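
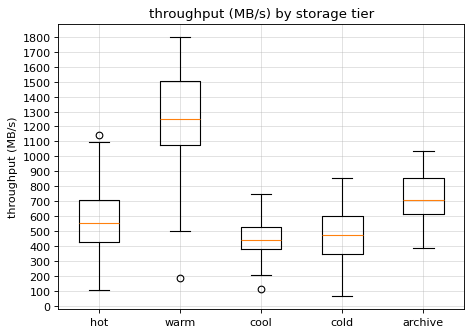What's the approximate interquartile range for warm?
Q3 ≈ 1500, Q1 ≈ 1100; IQR ≈ 400.

≈ 400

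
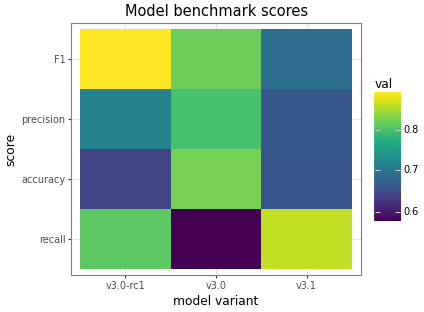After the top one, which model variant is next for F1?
v3.0

Top 3 for F1: v3.0-rc1 ≈ 0.90, v3.0 ≈ 0.80, v3.1 ≈ 0.70.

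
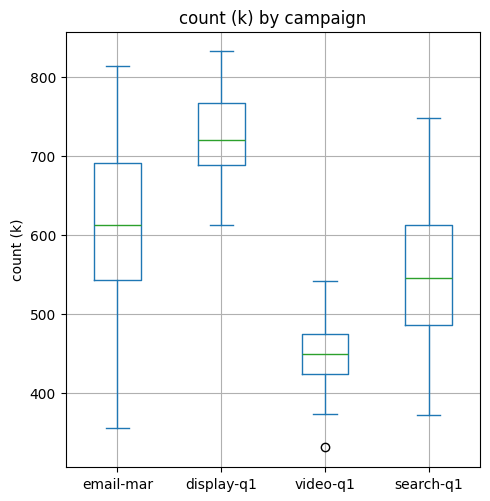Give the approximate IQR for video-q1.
Q3 ≈ 475, Q1 ≈ 425; IQR ≈ 50.

≈ 50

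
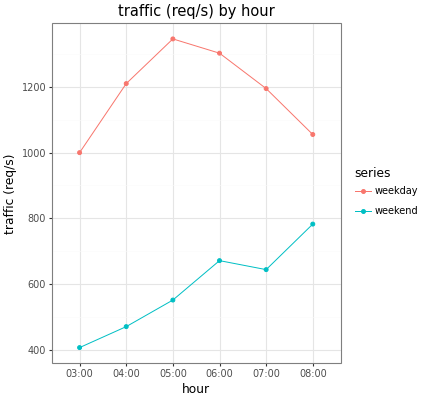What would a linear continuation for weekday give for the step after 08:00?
Last three: 1300, 1200, 1100 → slope ≈ -100/step → next ≈ 1000.

≈ 1000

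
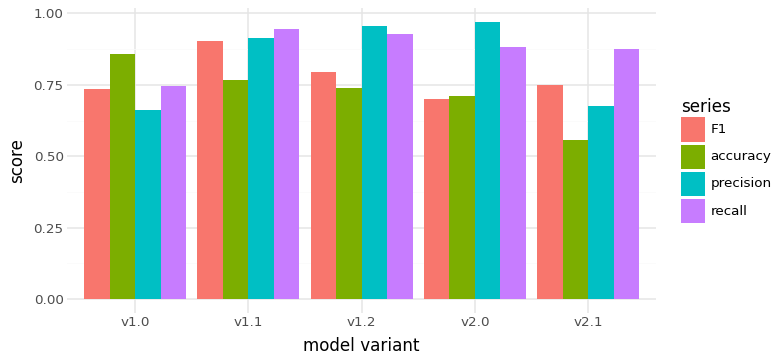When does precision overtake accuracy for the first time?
v1.1

v1.0: precision ≈ 0.7 vs accuracy ≈ 0.9 (not yet); v1.1: precision ≈ 0.9 vs accuracy ≈ 0.8 (first crossover).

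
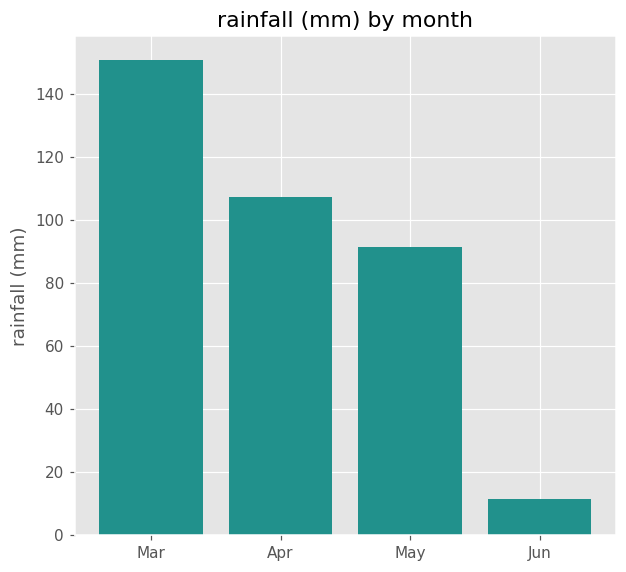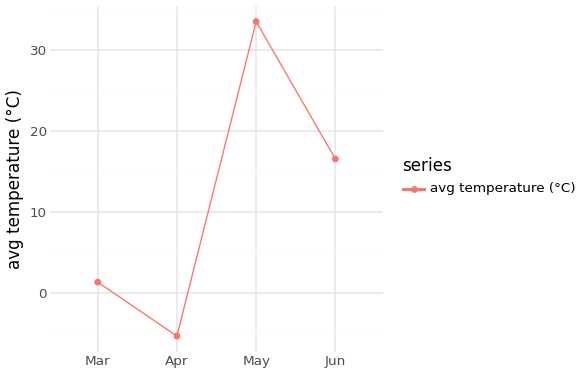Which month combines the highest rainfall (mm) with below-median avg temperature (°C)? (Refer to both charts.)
Mar

Chart 2 median avg temperature (°C) ≈ 10; below-median months: Mar, Apr. Among those, Mar has the highest rainfall (mm) (≈ 160).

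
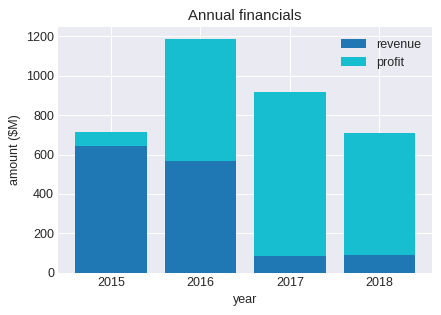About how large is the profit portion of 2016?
≈ 600

profit top ≈ 1200, bottom ≈ 600; segment ≈ 600.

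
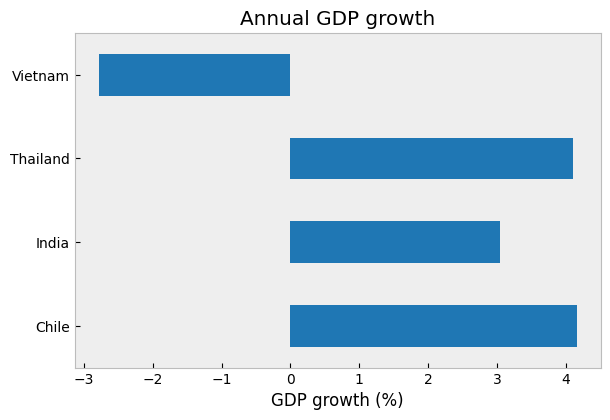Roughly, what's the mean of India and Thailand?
≈ 4

(3 + 4) / 2 ≈ 4.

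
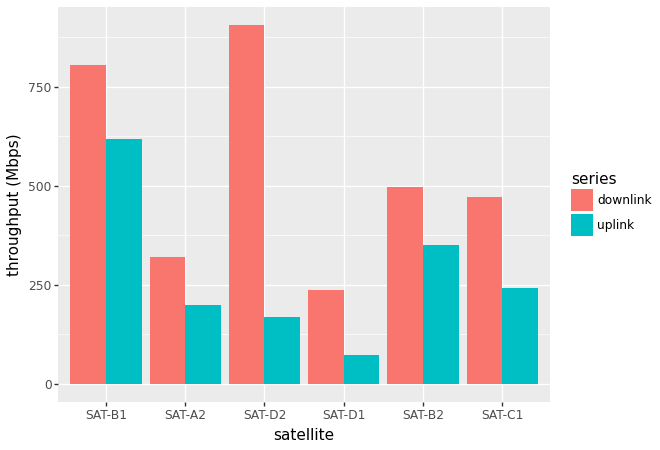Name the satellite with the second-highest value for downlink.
Top 3 for downlink: SAT-D2 ≈ 900, SAT-B1 ≈ 800, SAT-B2 ≈ 500.

SAT-B1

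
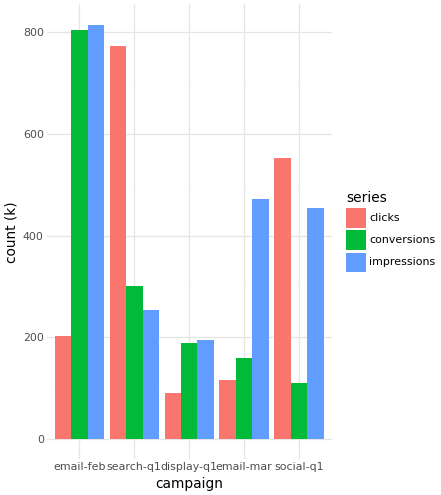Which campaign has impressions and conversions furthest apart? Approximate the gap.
social-q1: impressions ≈ 500, conversions ≈ 100 → gap ≈ 400. Next-largest (email-mar) is only ≈ 300.

social-q1, ≈ 400 k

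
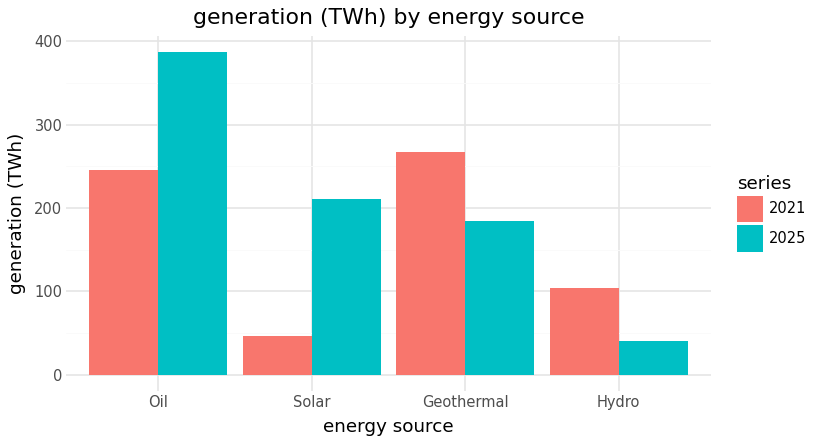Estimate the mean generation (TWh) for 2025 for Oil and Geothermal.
≈ 300

(400 + 200) / 2 ≈ 300.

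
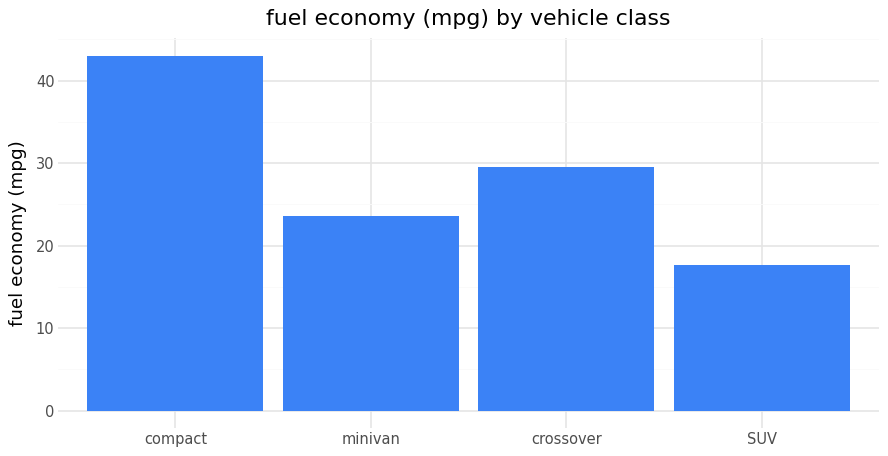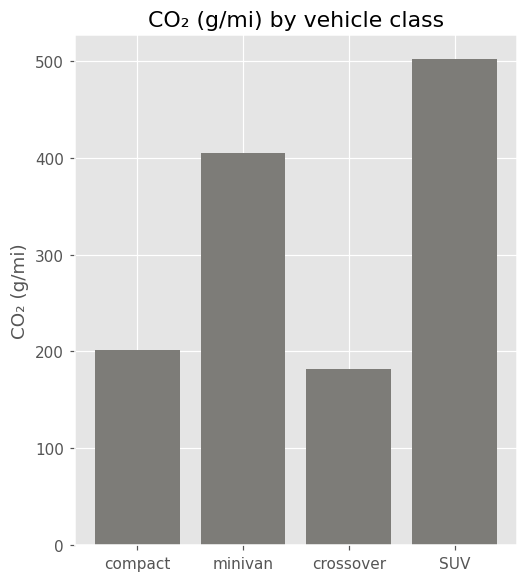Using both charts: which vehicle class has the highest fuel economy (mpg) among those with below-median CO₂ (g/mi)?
compact

Chart 2 median CO₂ (g/mi) ≈ 300; below-median vehicle classes: compact, crossover. Among those, compact has the highest fuel economy (mpg) (≈ 45).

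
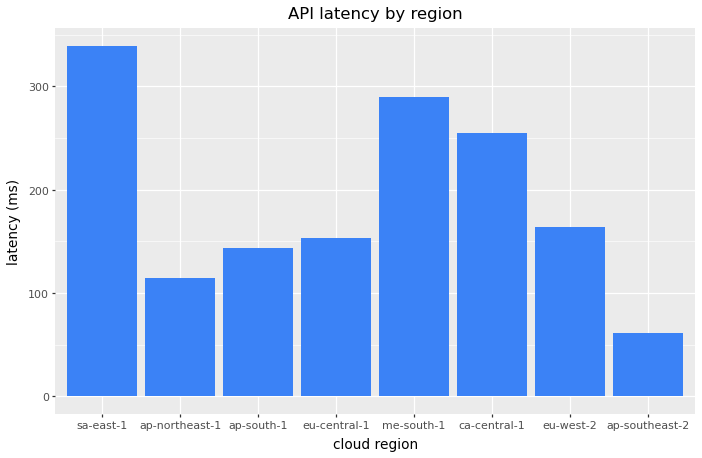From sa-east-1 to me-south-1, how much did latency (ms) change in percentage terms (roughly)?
≈ -14.3%

sa-east-1 ≈ 350, me-south-1 ≈ 300; (300 − 350) / 350 ≈ -14.3%.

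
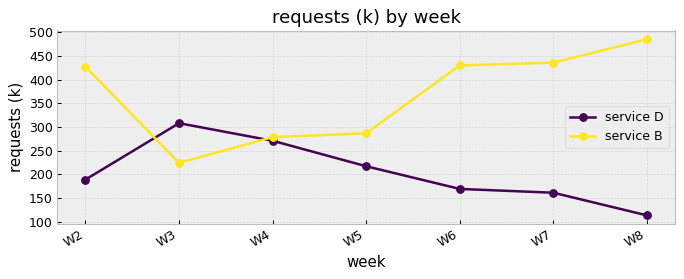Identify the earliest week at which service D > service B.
W2: service D ≈ 200 vs service B ≈ 450 (not yet); W3: service D ≈ 300 vs service B ≈ 200 (first crossover).

W3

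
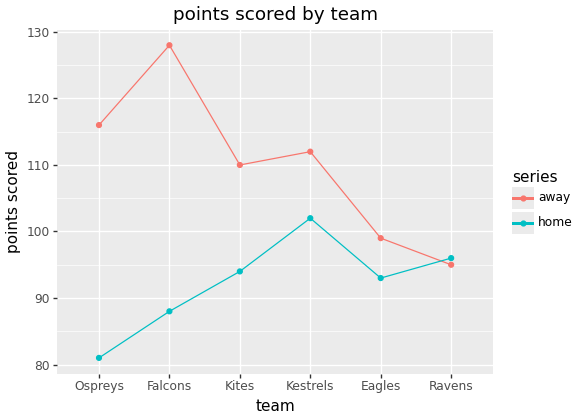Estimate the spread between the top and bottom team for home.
Max Kestrels ≈ 100, min Ospreys ≈ 80; range ≈ 20.

≈ 20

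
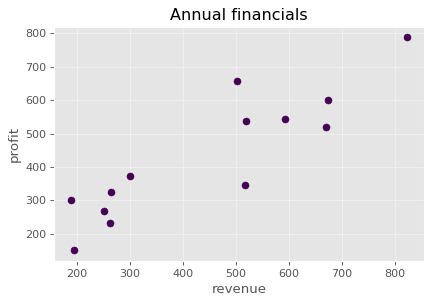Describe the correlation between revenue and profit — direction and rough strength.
positive, strong

Points are positively correlated; strong (|r| ≈ 0.9).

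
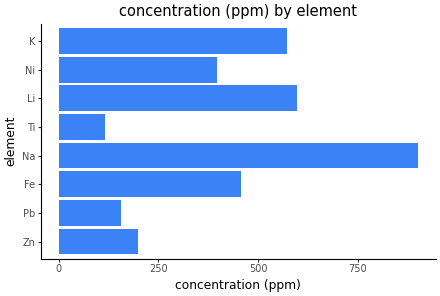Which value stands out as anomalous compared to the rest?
Na ≈ 900; the rest sit between ≈ 100 and ≈ 600.

Na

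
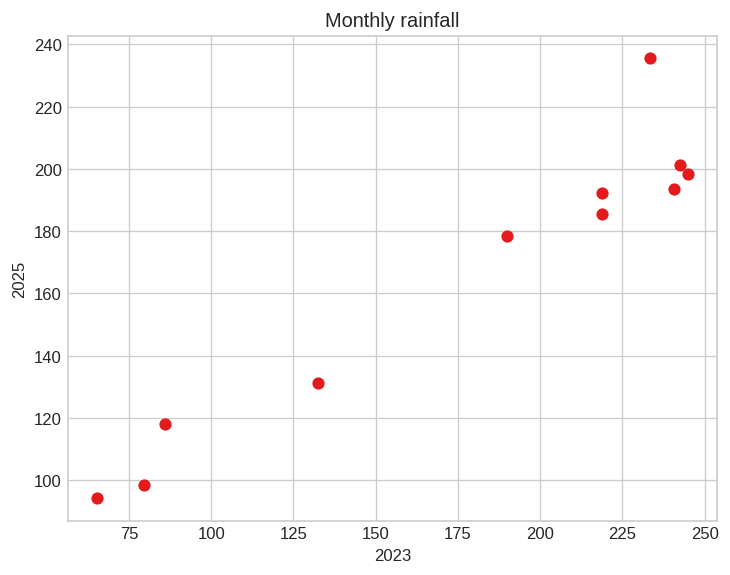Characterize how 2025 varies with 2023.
Points are positively correlated; strong (|r| ≈ 1.0).

positive, strong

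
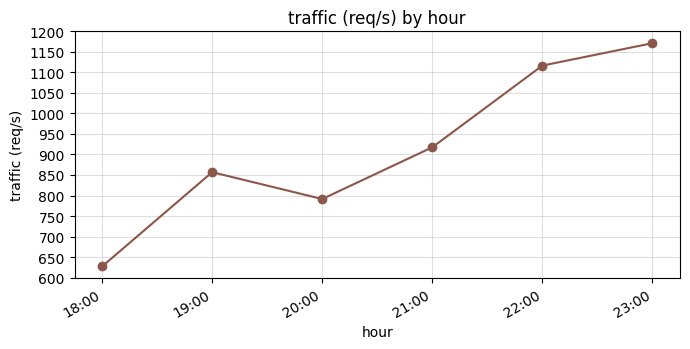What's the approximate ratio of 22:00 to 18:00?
≈ 1.69×

22:00 ≈ 1100, 18:00 ≈ 650; 1100/650 ≈ 1.69.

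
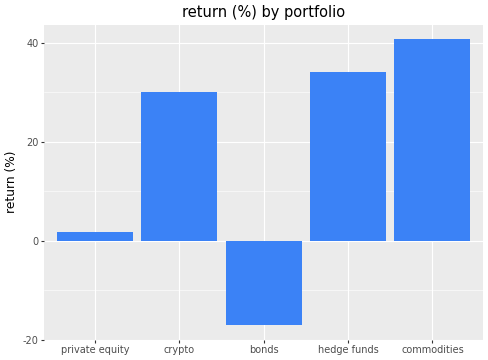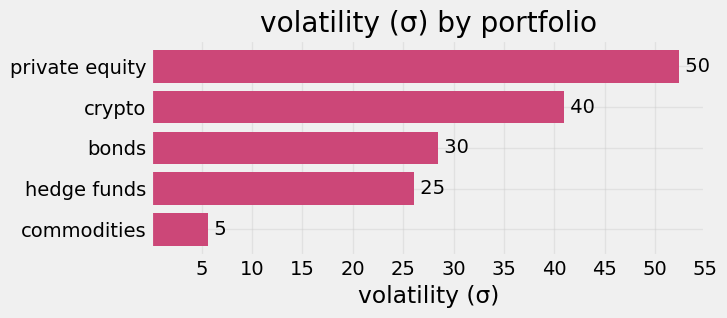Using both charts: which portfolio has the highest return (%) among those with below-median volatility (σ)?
Chart 2 median volatility (σ) ≈ 30; below-median portfolios: hedge funds, commodities. Among those, commodities has the highest return (%) (≈ 40).

commodities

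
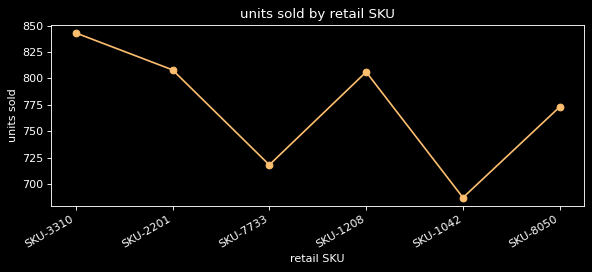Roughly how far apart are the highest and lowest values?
≈ 160

Max SKU-3310 ≈ 840, min SKU-1042 ≈ 680; range ≈ 160.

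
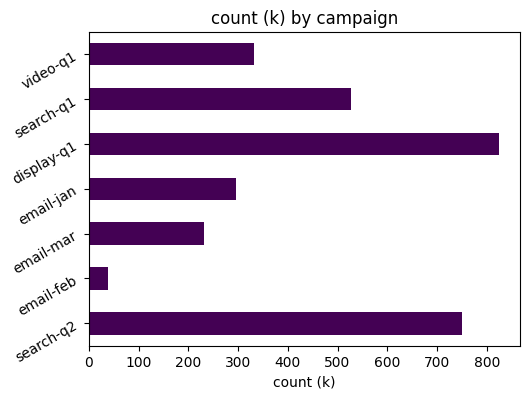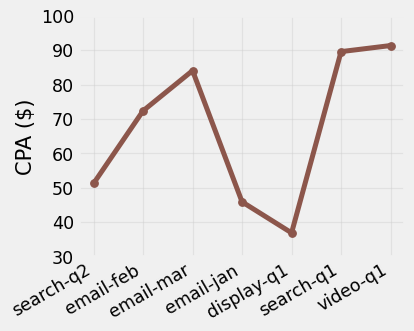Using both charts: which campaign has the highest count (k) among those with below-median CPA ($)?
display-q1

Chart 2 median CPA ($) ≈ 70; below-median campaigns: search-q2, email-jan, display-q1. Among those, display-q1 has the highest count (k) (≈ 800).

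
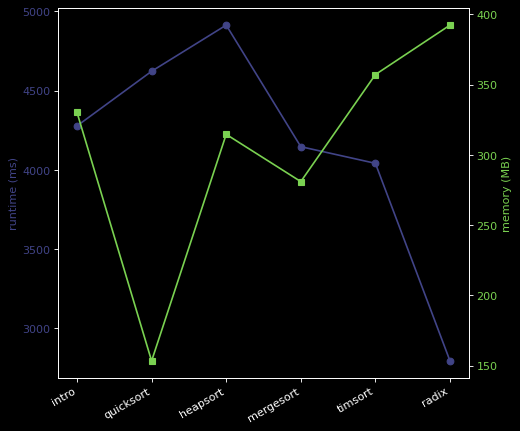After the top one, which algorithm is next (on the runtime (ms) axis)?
quicksort

Top 3 (on the runtime (ms) axis): heapsort ≈ 5000, quicksort ≈ 4600, intro ≈ 4200.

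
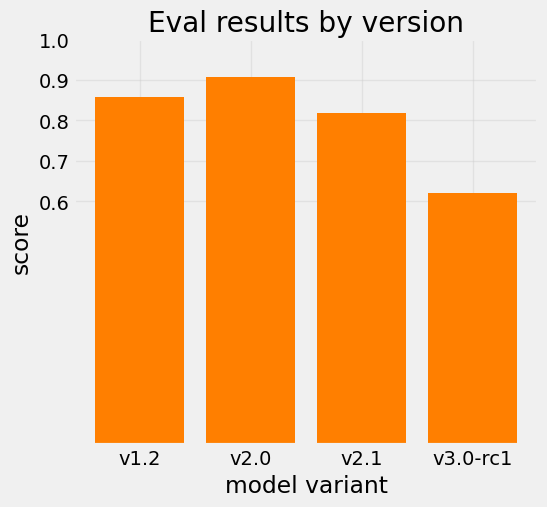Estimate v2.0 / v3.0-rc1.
≈ 1.5×

v2.0 ≈ 0.9, v3.0-rc1 ≈ 0.6; 0.9/0.6 ≈ 1.5.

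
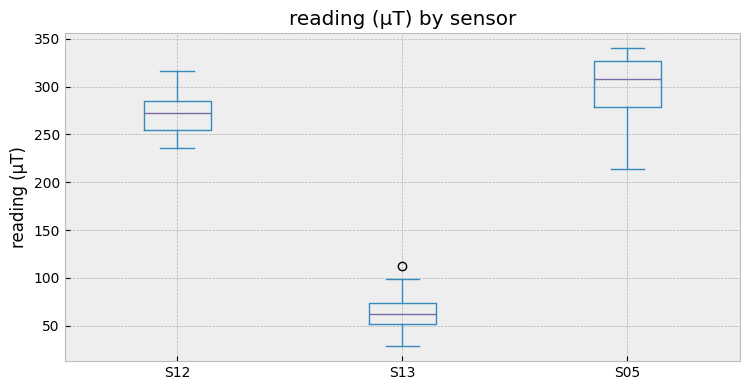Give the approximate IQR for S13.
≈ 20

Q3 ≈ 80, Q1 ≈ 60; IQR ≈ 20.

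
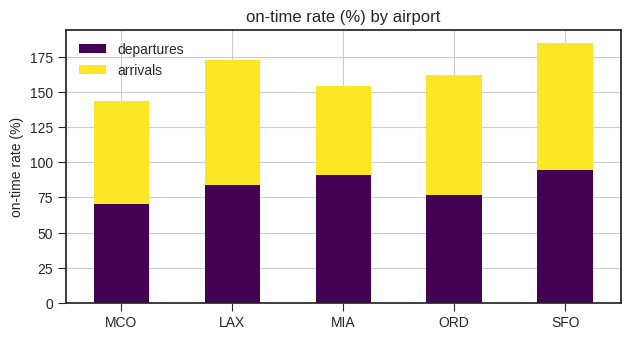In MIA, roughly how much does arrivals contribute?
arrivals top ≈ 160, bottom ≈ 100; segment ≈ 60.

≈ 60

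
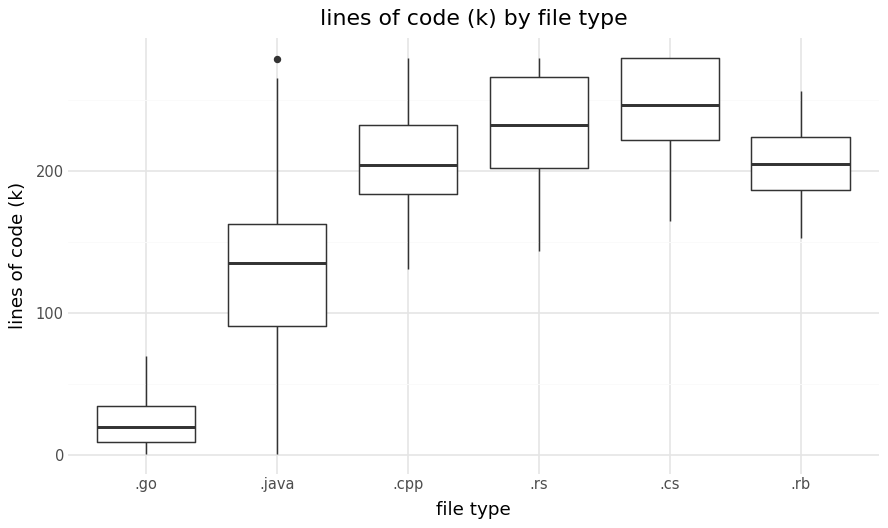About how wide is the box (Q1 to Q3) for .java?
Q3 ≈ 160, Q1 ≈ 100; IQR ≈ 60.

≈ 60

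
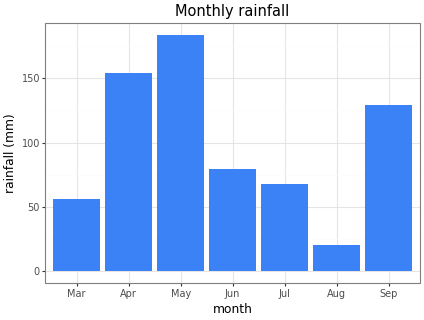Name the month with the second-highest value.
Apr

Top 3: May ≈ 180, Apr ≈ 160, Sep ≈ 120.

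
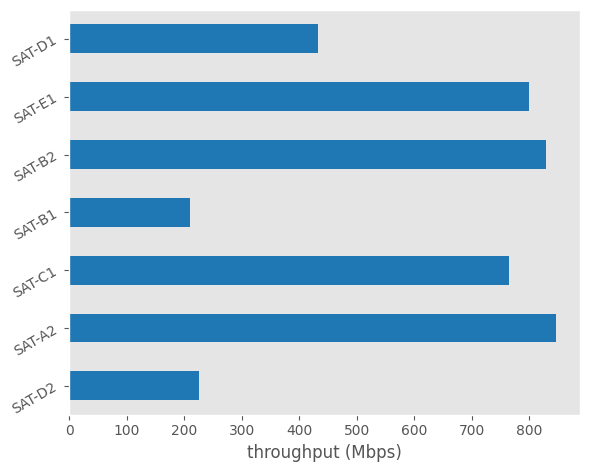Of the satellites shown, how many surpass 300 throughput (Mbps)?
Above 300: SAT-A2, SAT-C1, SAT-B2, SAT-E1, SAT-D1.

5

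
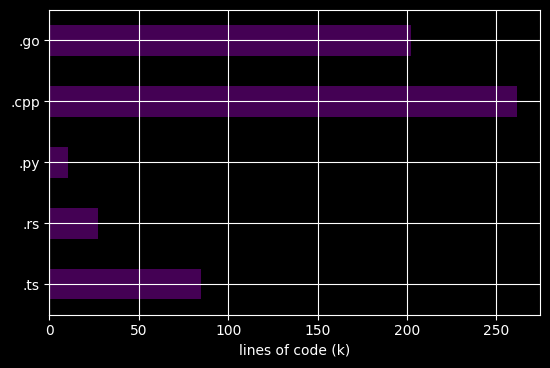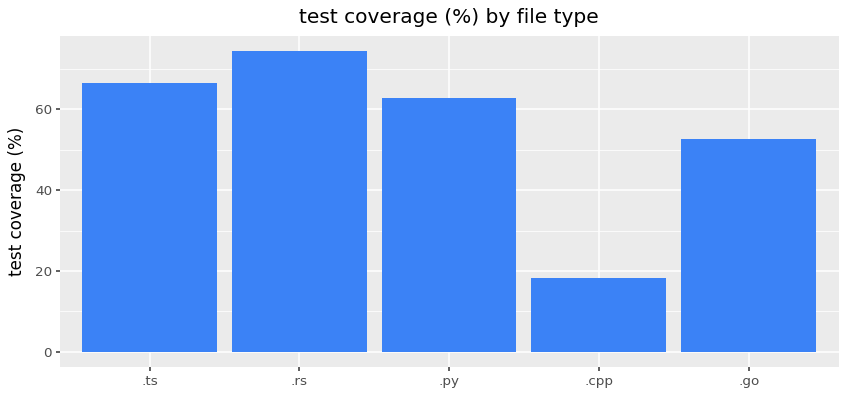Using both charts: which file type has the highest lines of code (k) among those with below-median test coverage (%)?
.cpp

Chart 2 median test coverage (%) ≈ 60; below-median file types: .cpp, .go. Among those, .cpp has the highest lines of code (k) (≈ 250).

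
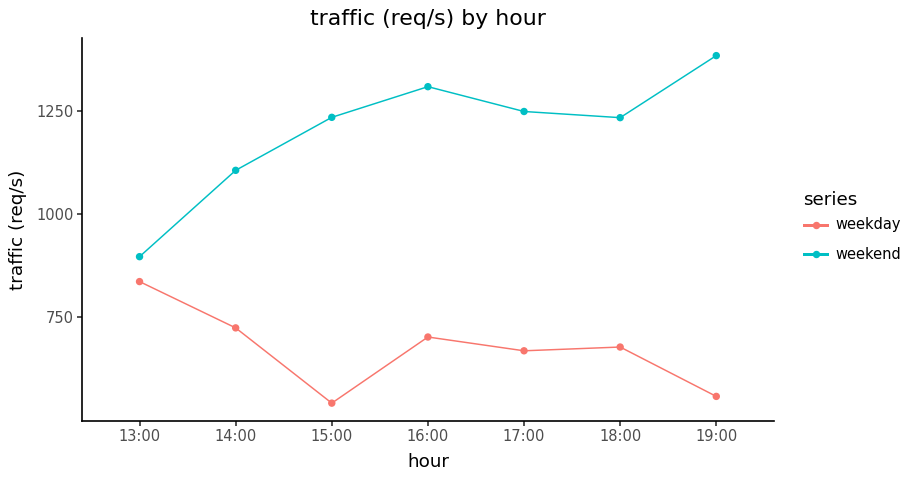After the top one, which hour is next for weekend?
Top 3 for weekend: 19:00 ≈ 1400, 16:00 ≈ 1300, 17:00 ≈ 1200.

16:00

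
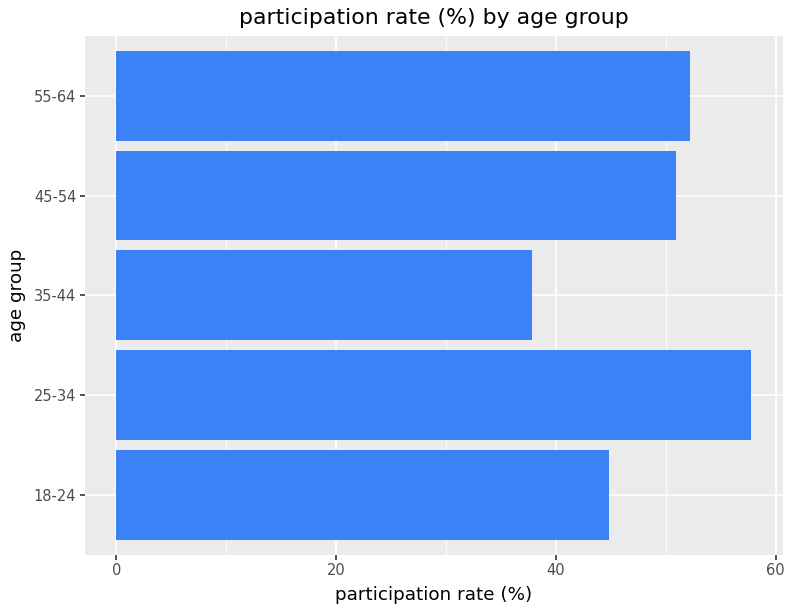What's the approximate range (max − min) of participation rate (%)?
Max 25-34 ≈ 60, min 35-44 ≈ 40; range ≈ 20.

≈ 20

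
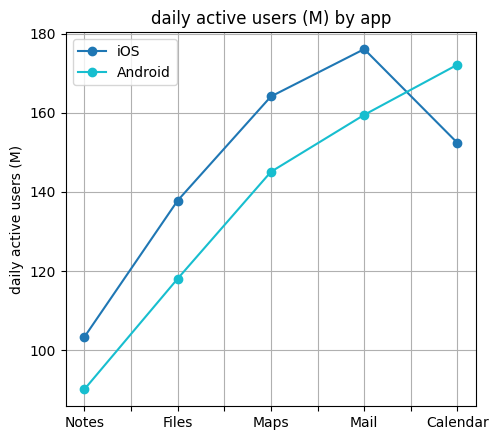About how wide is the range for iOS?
≈ 80

Max Mail ≈ 180, min Notes ≈ 100; range ≈ 80.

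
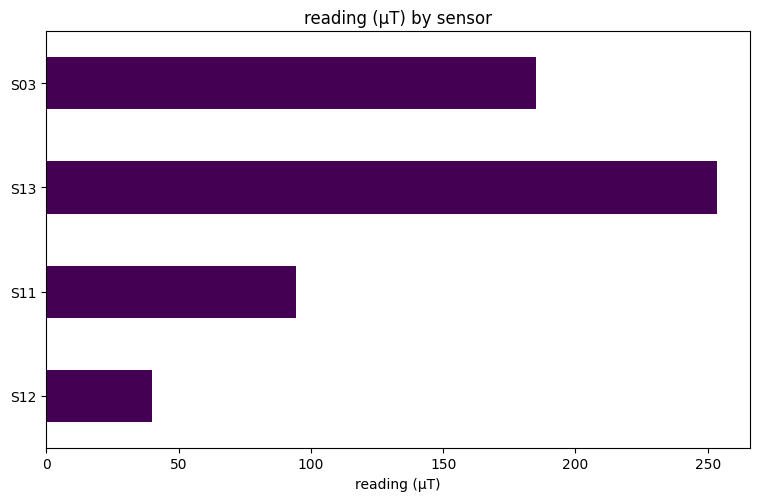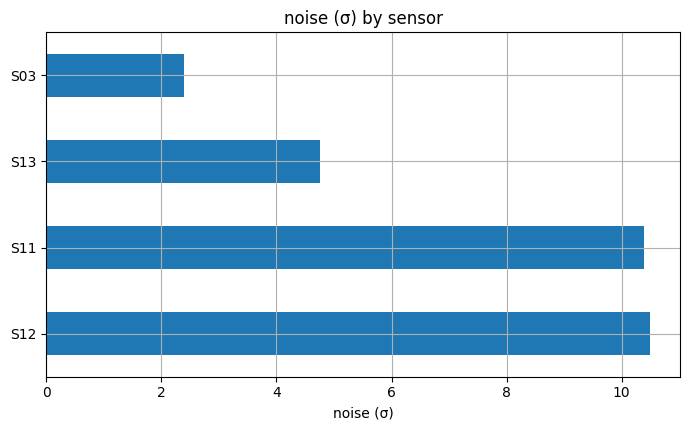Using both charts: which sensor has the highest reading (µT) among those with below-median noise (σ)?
S13

Chart 2 median noise (σ) ≈ 8; below-median sensors: S13, S03. Among those, S13 has the highest reading (µT) (≈ 250).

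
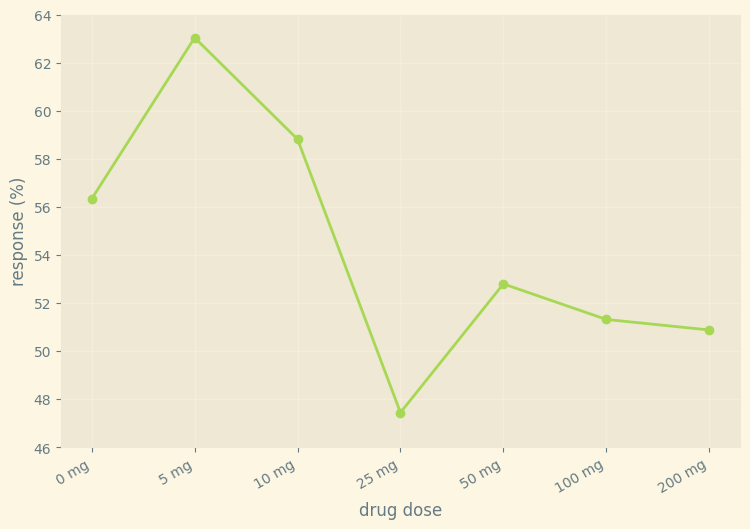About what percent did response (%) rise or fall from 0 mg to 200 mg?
≈ -10.7%

0 mg ≈ 56, 200 mg ≈ 50; (50 − 56) / 56 ≈ -10.7%.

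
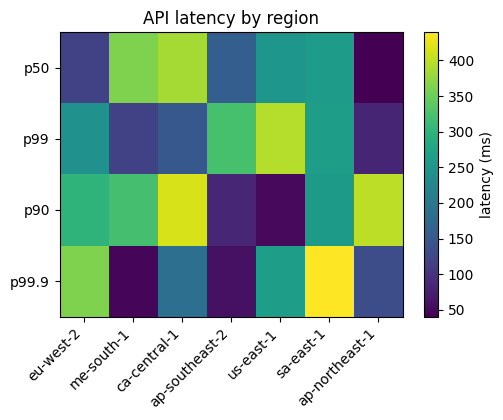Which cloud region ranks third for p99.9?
us-east-1

Top 4 for p99.9: sa-east-1 ≈ 450, eu-west-2 ≈ 350, us-east-1 ≈ 250, ca-central-1 ≈ 200.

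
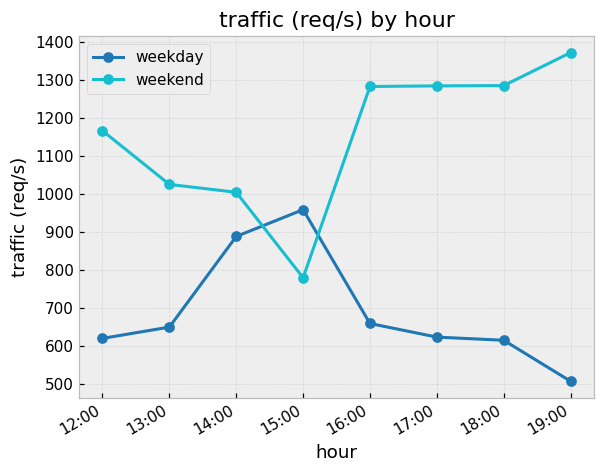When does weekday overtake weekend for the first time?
14:00: weekday ≈ 900 vs weekend ≈ 1000 (not yet); 15:00: weekday ≈ 1000 vs weekend ≈ 800 (first crossover).

15:00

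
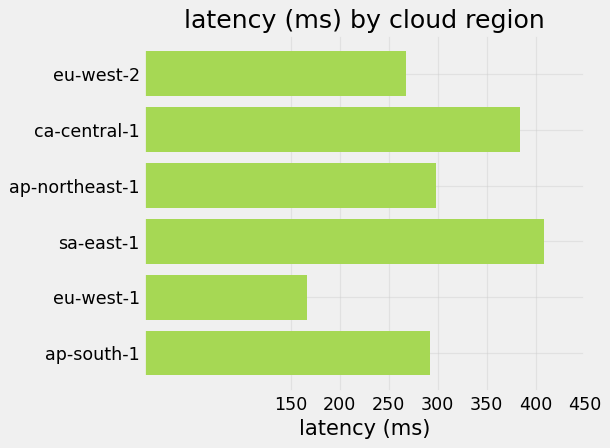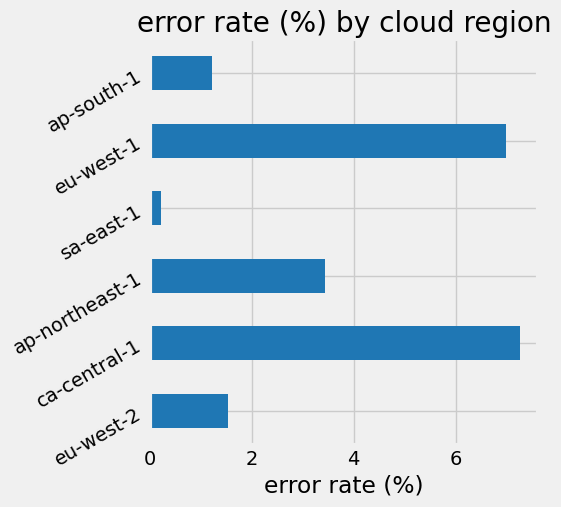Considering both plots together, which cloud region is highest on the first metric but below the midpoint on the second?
Chart 2 median error rate (%) ≈ 2; below-median cloud regions: eu-west-2, sa-east-1, ap-south-1. Among those, sa-east-1 has the highest latency (ms) (≈ 400).

sa-east-1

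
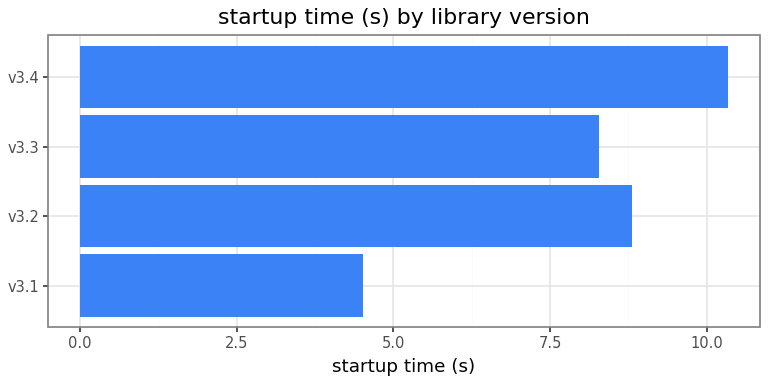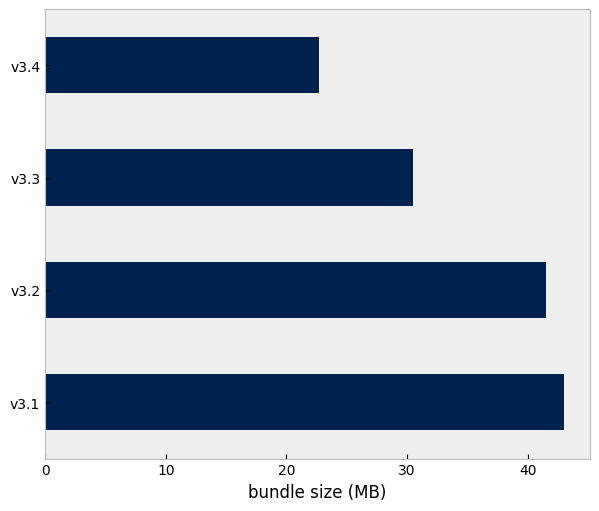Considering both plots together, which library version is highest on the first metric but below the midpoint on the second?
Chart 2 median bundle size (MB) ≈ 35; below-median library versions: v3.3, v3.4. Among those, v3.4 has the highest startup time (s) (≈ 10).

v3.4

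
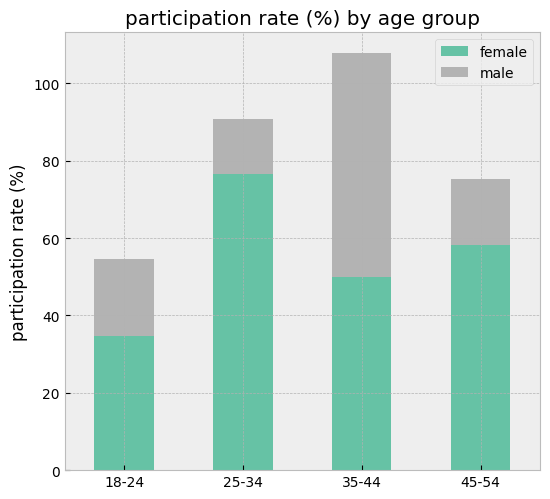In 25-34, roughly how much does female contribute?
≈ 80

female top ≈ 80, bottom ≈ 0; segment ≈ 80.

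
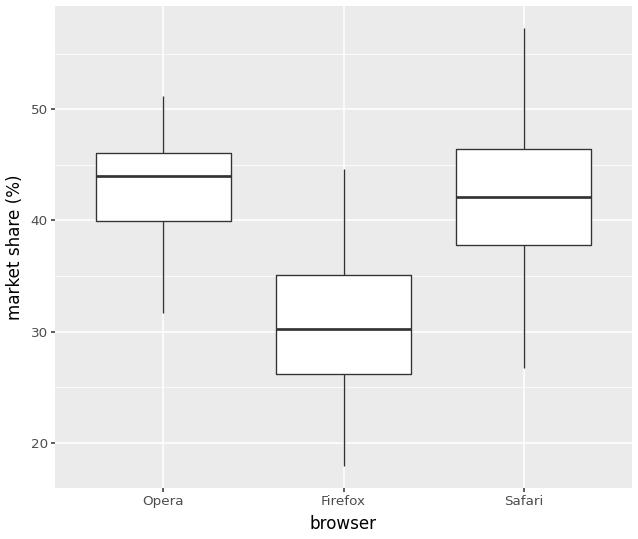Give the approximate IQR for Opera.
Q3 ≈ 46, Q1 ≈ 40; IQR ≈ 6.

≈ 6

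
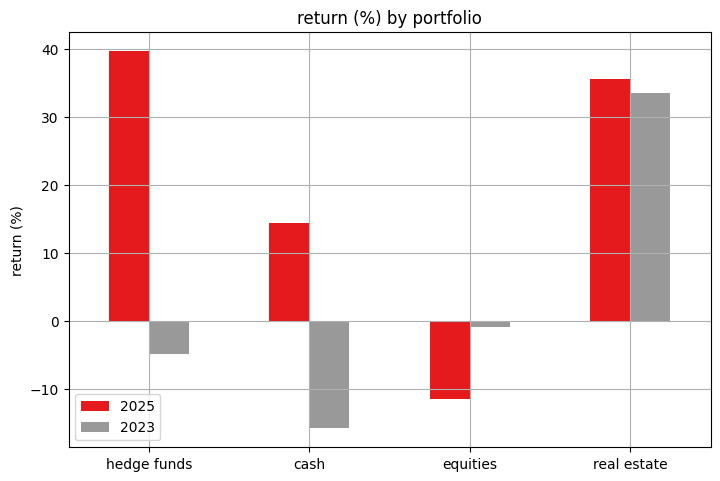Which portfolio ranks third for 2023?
hedge funds

Top 4 for 2023: real estate ≈ 35, equities ≈ 0, hedge funds ≈ -5, cash ≈ -15.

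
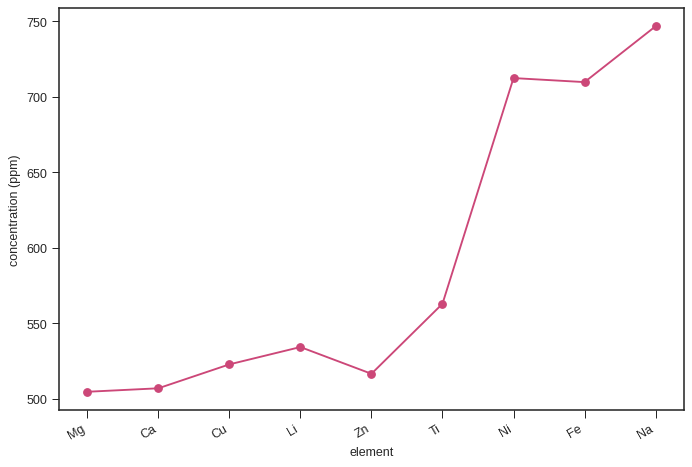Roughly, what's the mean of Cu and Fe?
≈ 612

(525 + 700) / 2 ≈ 612.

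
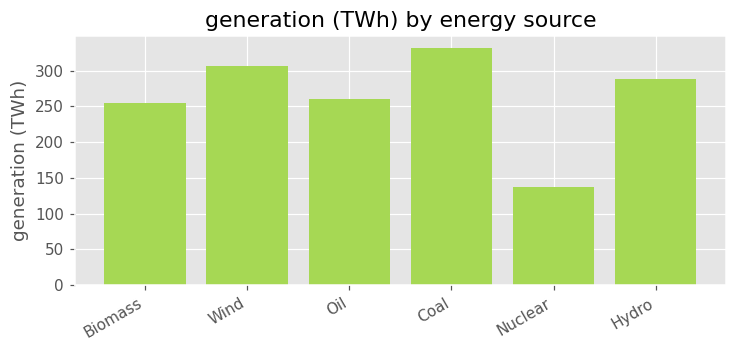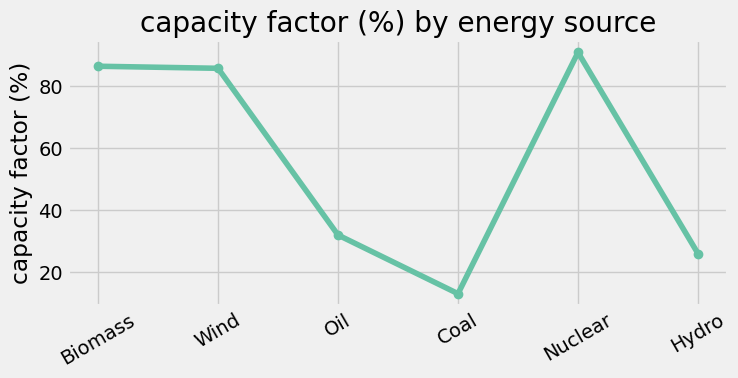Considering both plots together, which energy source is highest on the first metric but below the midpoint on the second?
Coal

Chart 2 median capacity factor (%) ≈ 60; below-median energy sources: Oil, Coal, Hydro. Among those, Coal has the highest generation (TWh) (≈ 350).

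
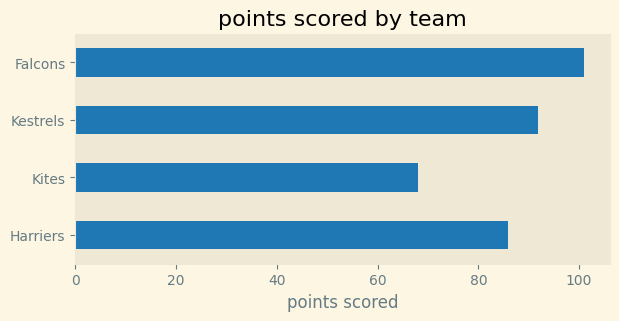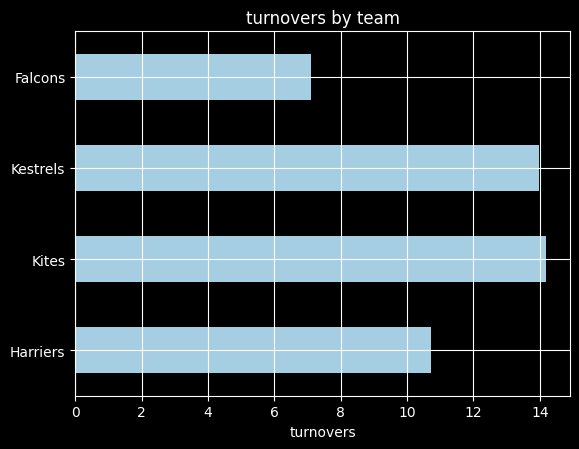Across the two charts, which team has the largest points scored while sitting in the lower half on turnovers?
Chart 2 median turnovers ≈ 12; below-median teams: Harriers, Falcons. Among those, Falcons has the highest points scored (≈ 100).

Falcons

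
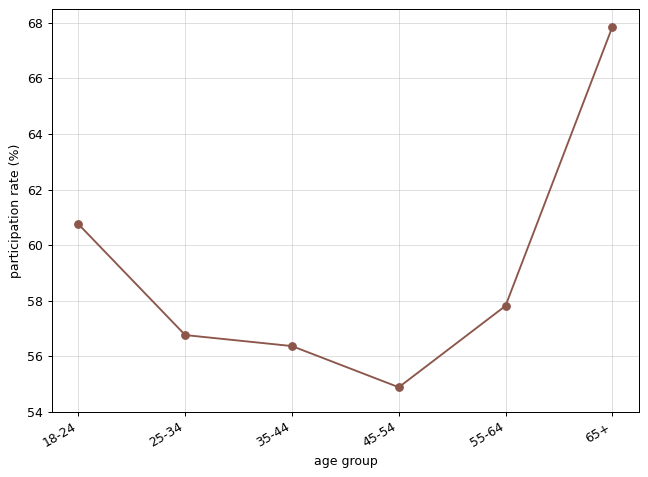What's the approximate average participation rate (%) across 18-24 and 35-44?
(60 + 56) / 2 ≈ 58.

≈ 58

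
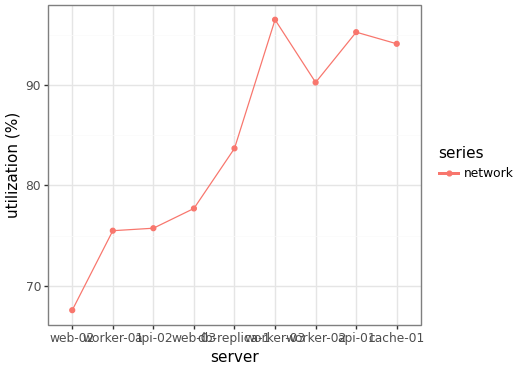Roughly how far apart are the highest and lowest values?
≈ 25

Max worker-03 ≈ 95, min web-02 ≈ 70; range ≈ 25.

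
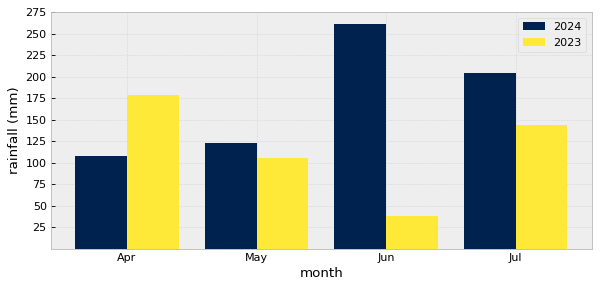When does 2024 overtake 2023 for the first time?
May

Apr: 2024 ≈ 100 vs 2023 ≈ 175 (not yet); May: 2024 ≈ 125 vs 2023 ≈ 100 (first crossover).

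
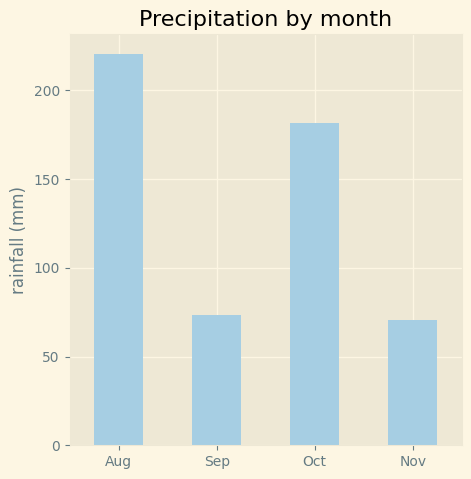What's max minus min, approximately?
Max Aug ≈ 220, min Nov ≈ 80; range ≈ 140.

≈ 140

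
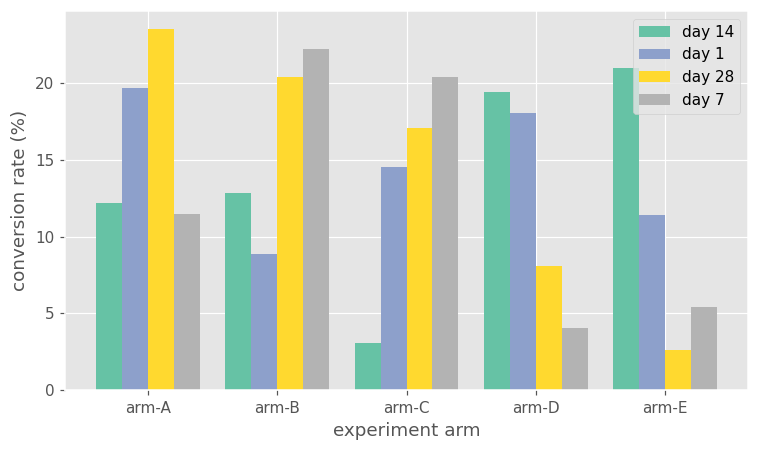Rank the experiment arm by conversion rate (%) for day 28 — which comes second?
arm-B

Top 3 for day 28: arm-A ≈ 24, arm-B ≈ 20, arm-C ≈ 18.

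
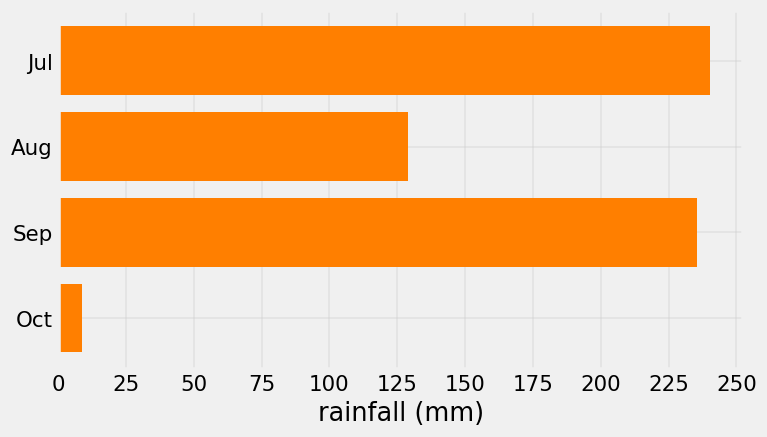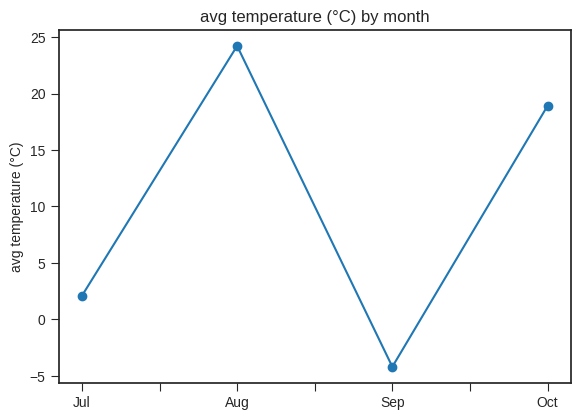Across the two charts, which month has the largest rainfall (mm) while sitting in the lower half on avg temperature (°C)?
Jul

Chart 2 median avg temperature (°C) ≈ 10; below-median months: Jul, Sep. Among those, Jul has the highest rainfall (mm) (≈ 250).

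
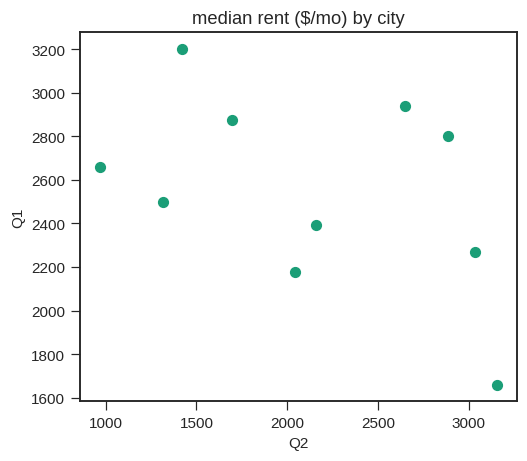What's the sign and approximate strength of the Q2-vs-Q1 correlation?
negative, moderate

Points are negatively correlated; moderate (|r| ≈ 0.5).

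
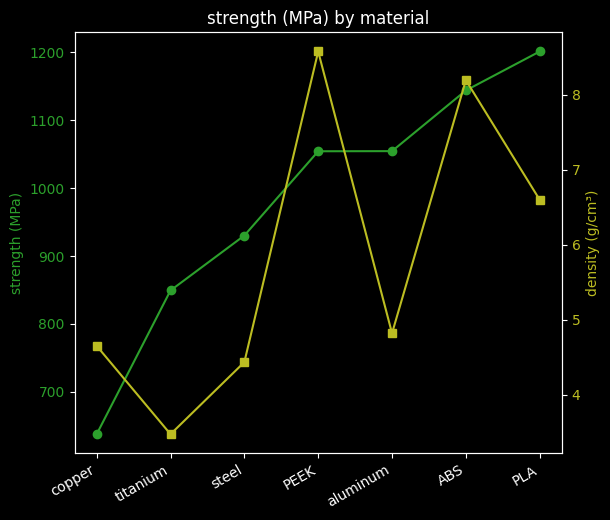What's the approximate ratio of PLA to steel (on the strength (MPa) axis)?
≈ 1.26×

PLA ≈ 1200, steel ≈ 950; 1200/950 ≈ 1.26.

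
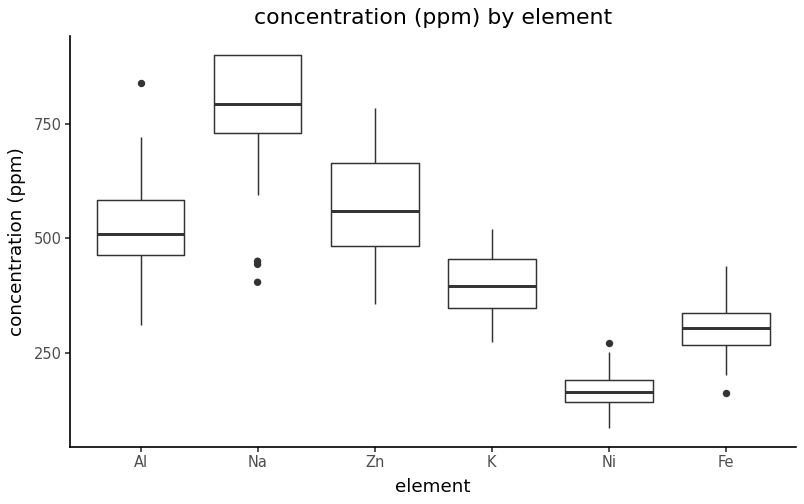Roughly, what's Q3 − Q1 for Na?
≈ 200

Q3 ≈ 900, Q1 ≈ 700; IQR ≈ 200.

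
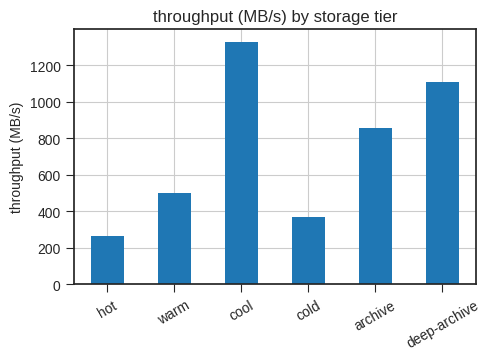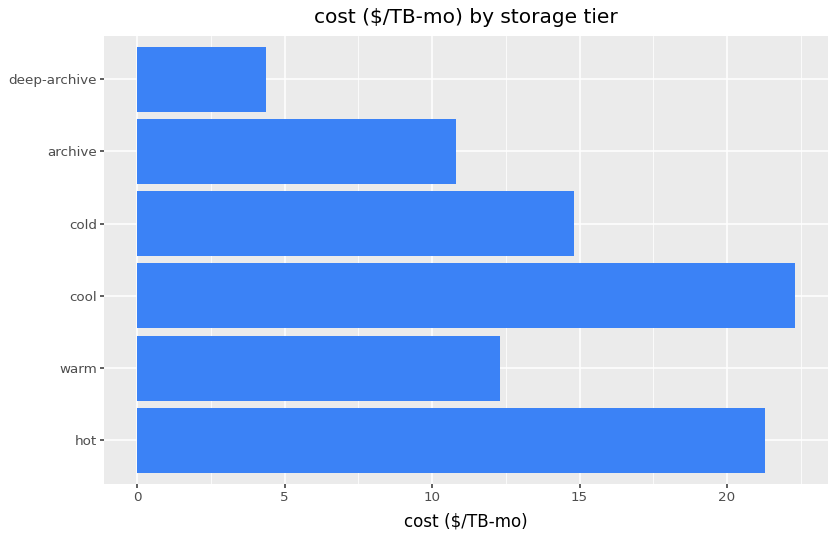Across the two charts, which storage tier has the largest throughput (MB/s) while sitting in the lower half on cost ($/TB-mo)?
Chart 2 median cost ($/TB-mo) ≈ 15; below-median storage tiers: warm, archive, deep-archive. Among those, deep-archive has the highest throughput (MB/s) (≈ 1200).

deep-archive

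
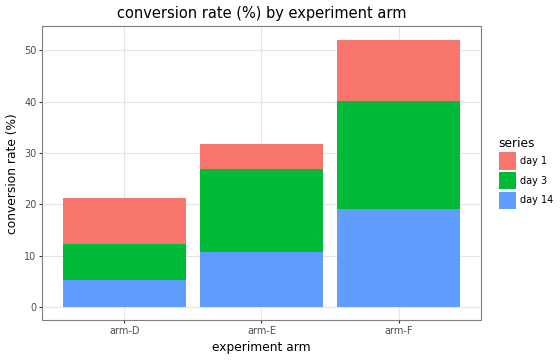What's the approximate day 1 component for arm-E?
day 1 top ≈ 30, bottom ≈ 25; segment ≈ 5.

≈ 5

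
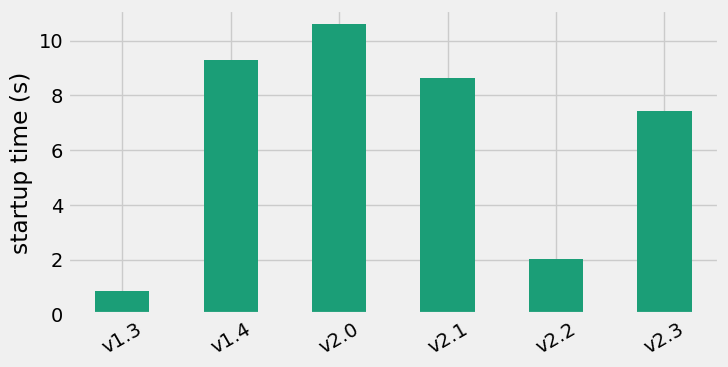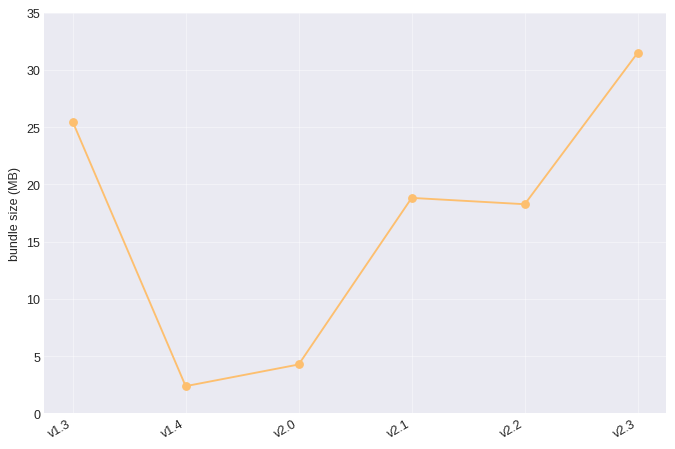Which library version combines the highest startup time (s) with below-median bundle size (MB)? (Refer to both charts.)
v2.0

Chart 2 median bundle size (MB) ≈ 20; below-median library versions: v1.4, v2.0, v2.2. Among those, v2.0 has the highest startup time (s) (≈ 11).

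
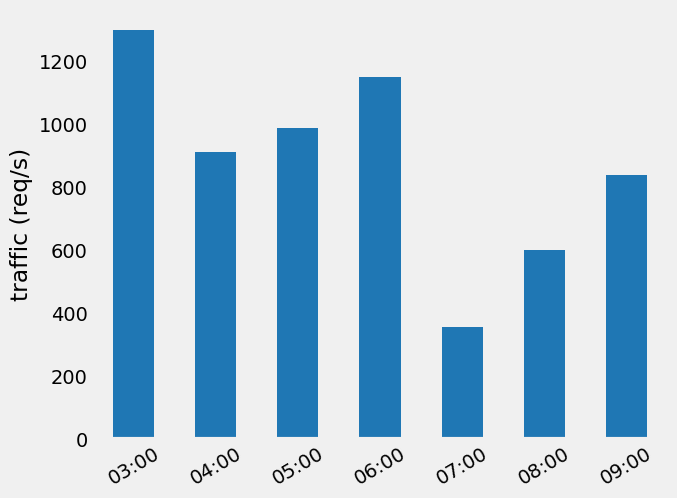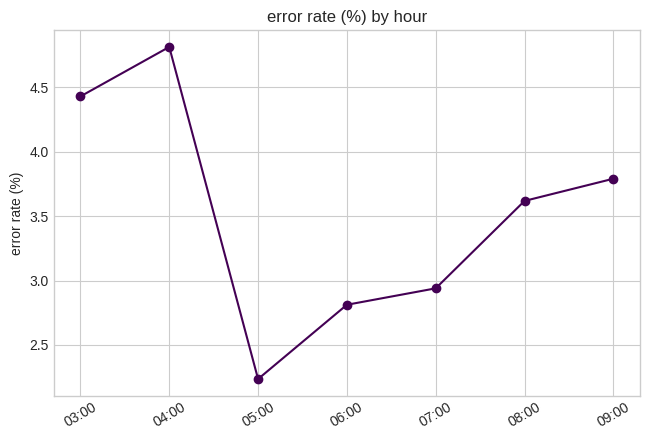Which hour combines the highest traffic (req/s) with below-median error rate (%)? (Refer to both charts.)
06:00

Chart 2 median error rate (%) ≈ 3.5; below-median hours: 05:00, 06:00, 07:00. Among those, 06:00 has the highest traffic (req/s) (≈ 1200).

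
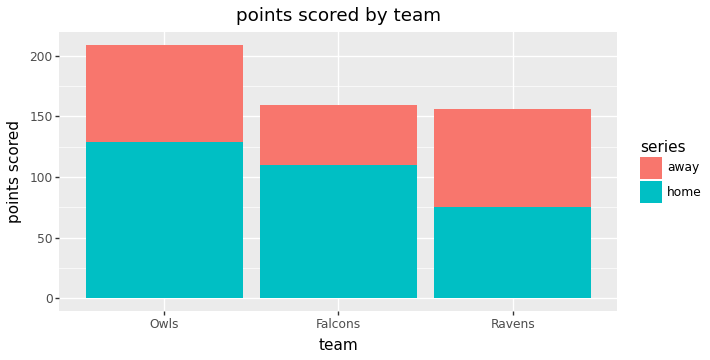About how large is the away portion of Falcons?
≈ 40

away top ≈ 160, bottom ≈ 120; segment ≈ 40.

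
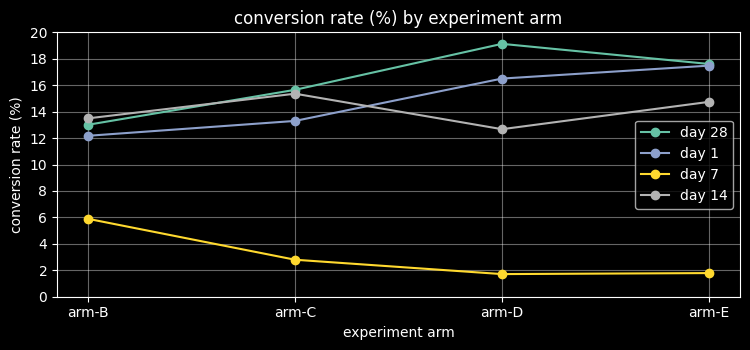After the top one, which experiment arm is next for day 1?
arm-D

Top 3 for day 1: arm-E ≈ 18, arm-D ≈ 16, arm-C ≈ 14.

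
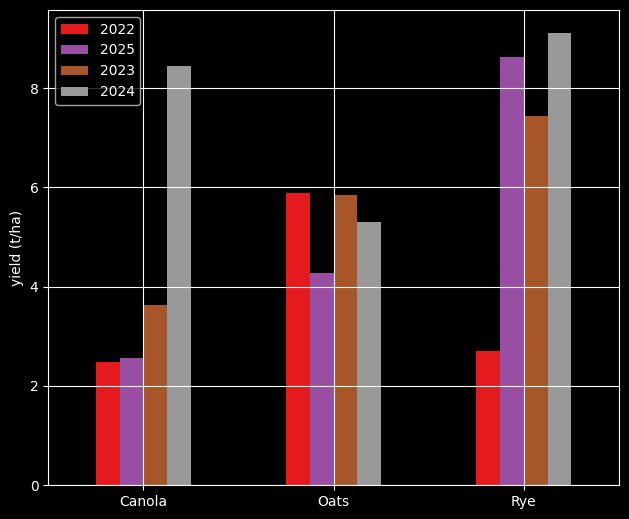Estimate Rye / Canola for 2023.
Rye ≈ 7, Canola ≈ 4; 7/4 ≈ 1.75.

≈ 1.75×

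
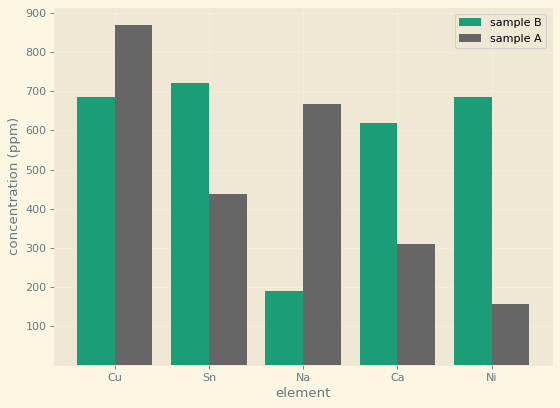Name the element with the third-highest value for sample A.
Sn

Top 4 for sample A: Cu ≈ 900, Na ≈ 700, Sn ≈ 400, Ca ≈ 300.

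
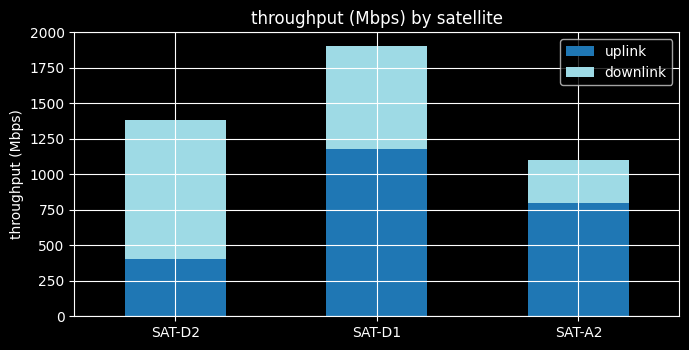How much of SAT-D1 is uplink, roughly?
≈ 1200

uplink top ≈ 1200, bottom ≈ 0; segment ≈ 1200.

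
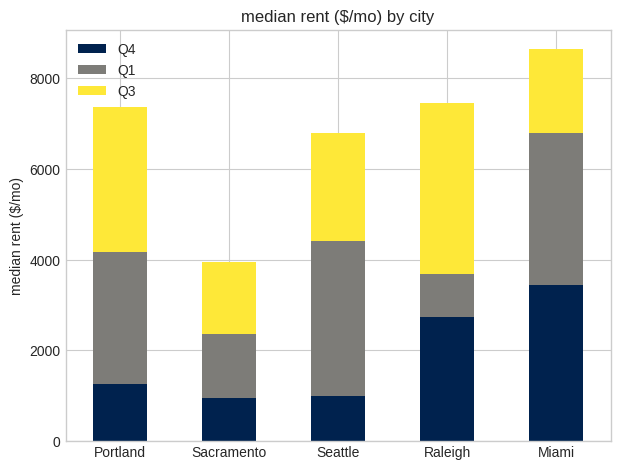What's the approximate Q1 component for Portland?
Q1 top ≈ 4000, bottom ≈ 1000; segment ≈ 3000.

≈ 3000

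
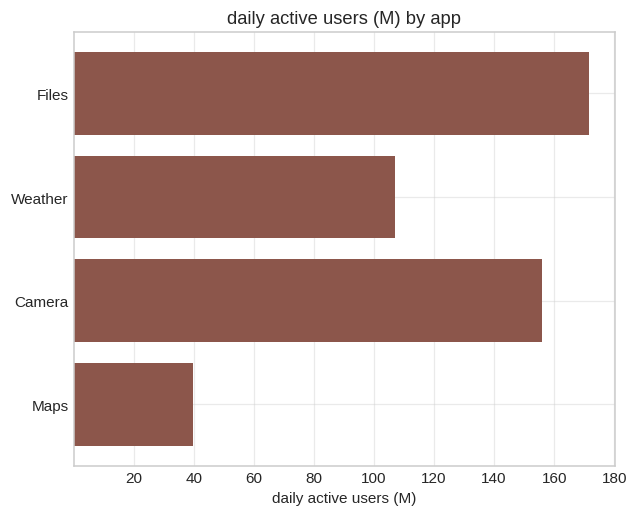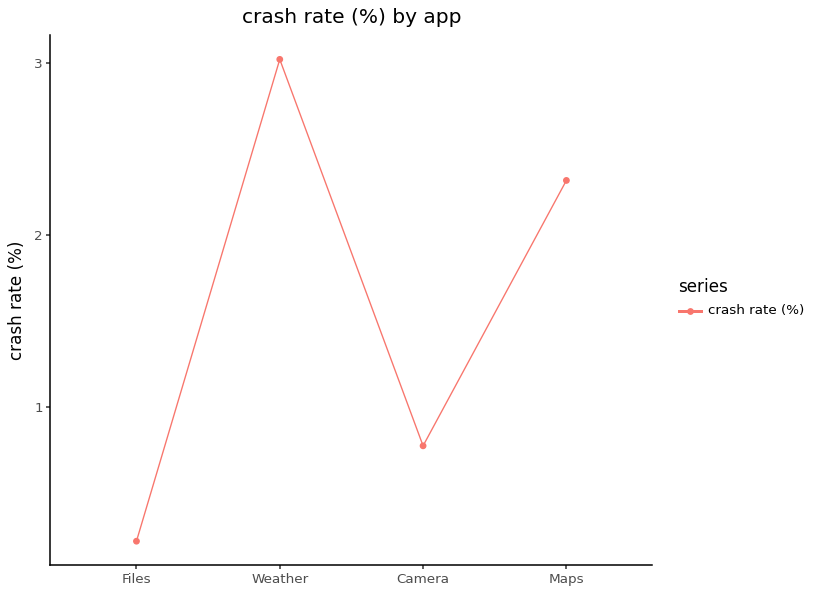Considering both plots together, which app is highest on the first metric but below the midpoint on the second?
Chart 2 median crash rate (%) ≈ 1.5; below-median apps: Files, Camera. Among those, Files has the highest daily active users (M) (≈ 180).

Files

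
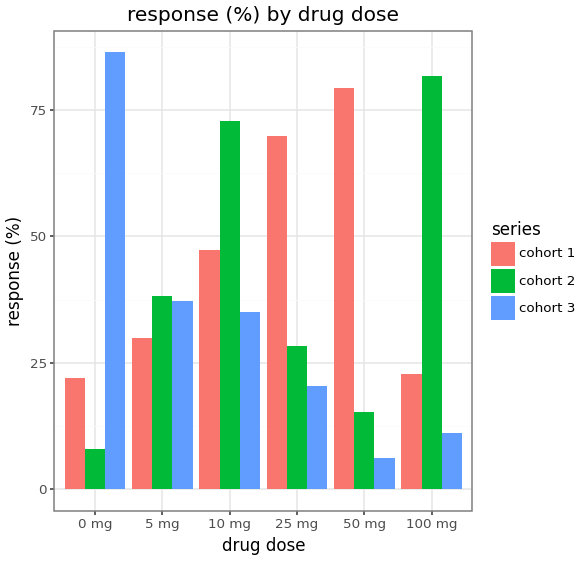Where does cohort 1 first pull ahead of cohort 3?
5 mg: cohort 1 ≈ 30 vs cohort 3 ≈ 40 (not yet); 10 mg: cohort 1 ≈ 50 vs cohort 3 ≈ 40 (first crossover).

10 mg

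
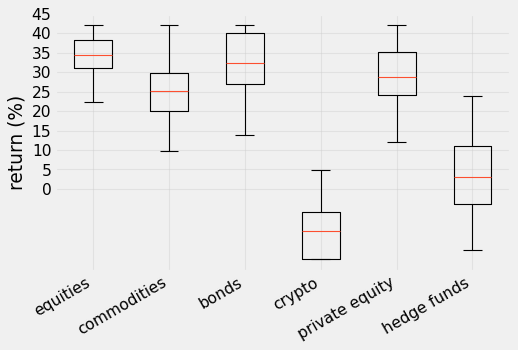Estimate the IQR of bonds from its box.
≈ 15

Q3 ≈ 40, Q1 ≈ 25; IQR ≈ 15.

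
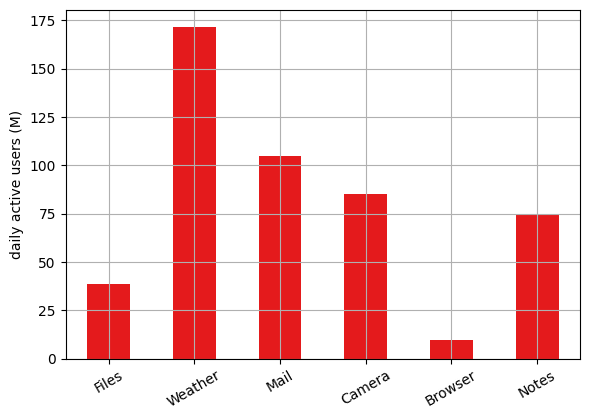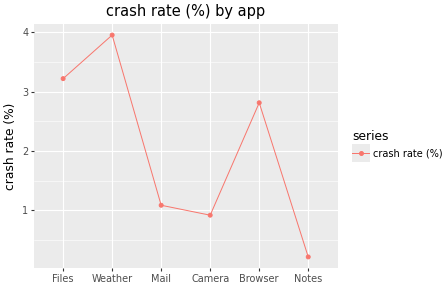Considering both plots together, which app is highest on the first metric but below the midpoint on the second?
Mail

Chart 2 median crash rate (%) ≈ 2; below-median apps: Mail, Camera, Notes. Among those, Mail has the highest daily active users (M) (≈ 100).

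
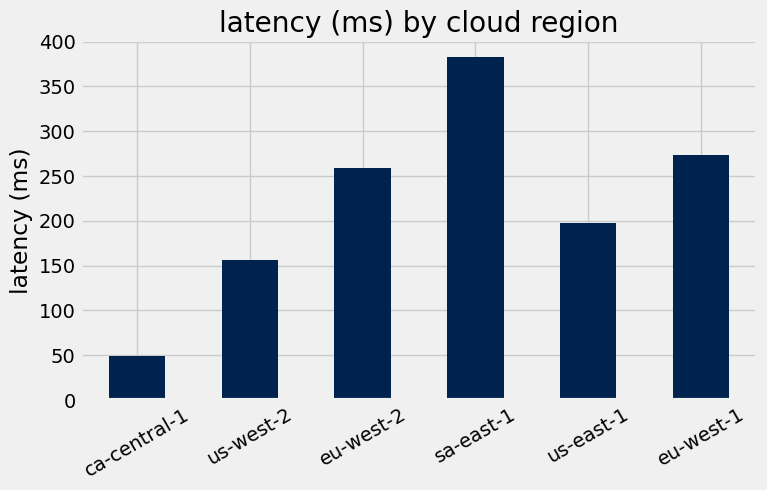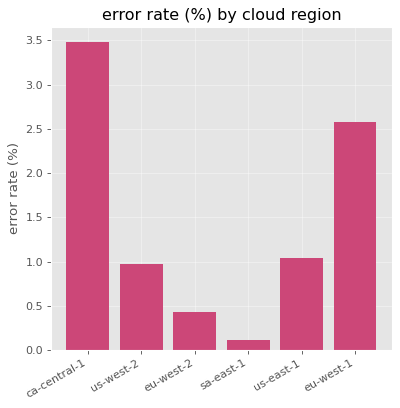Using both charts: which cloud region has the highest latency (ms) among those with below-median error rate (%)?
Chart 2 median error rate (%) ≈ 1; below-median cloud regions: us-west-2, eu-west-2, sa-east-1. Among those, sa-east-1 has the highest latency (ms) (≈ 400).

sa-east-1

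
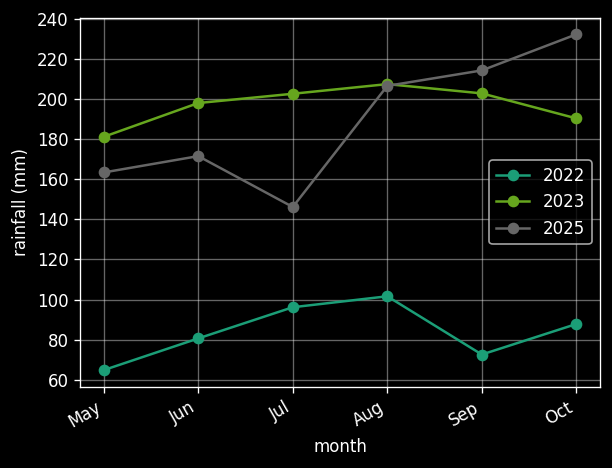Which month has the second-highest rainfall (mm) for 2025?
Sep

Top 3 for 2025: Oct ≈ 240, Sep ≈ 220, Aug ≈ 200.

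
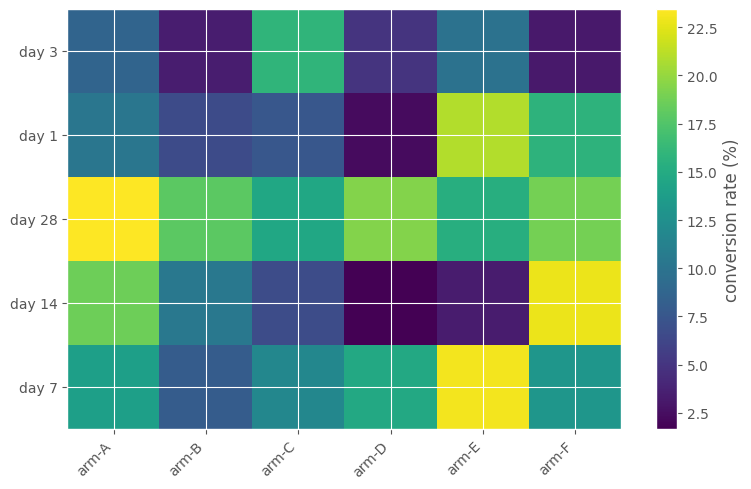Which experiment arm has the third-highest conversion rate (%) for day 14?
Top 4 for day 14: arm-F ≈ 22, arm-A ≈ 18, arm-B ≈ 10, arm-C ≈ 6.

arm-B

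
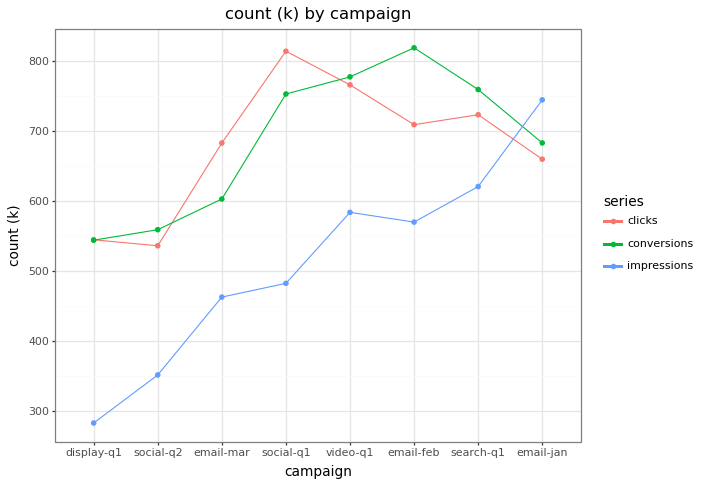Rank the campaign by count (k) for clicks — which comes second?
Top 3 for clicks: social-q1 ≈ 800, video-q1 ≈ 750, search-q1 ≈ 700.

video-q1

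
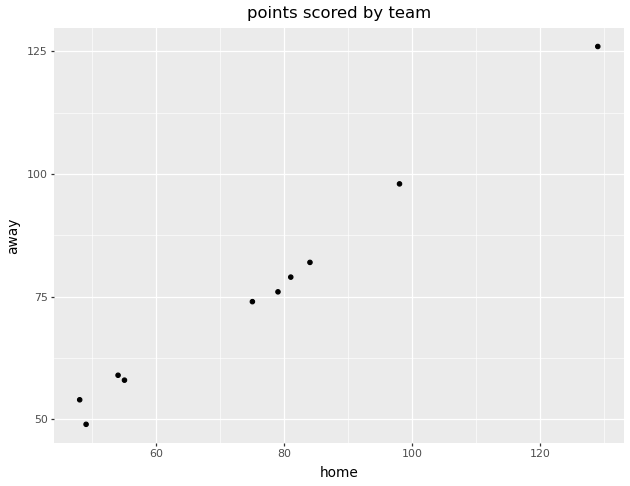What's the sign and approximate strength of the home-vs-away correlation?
Points are positively correlated; strong (|r| ≈ 1.0).

positive, strong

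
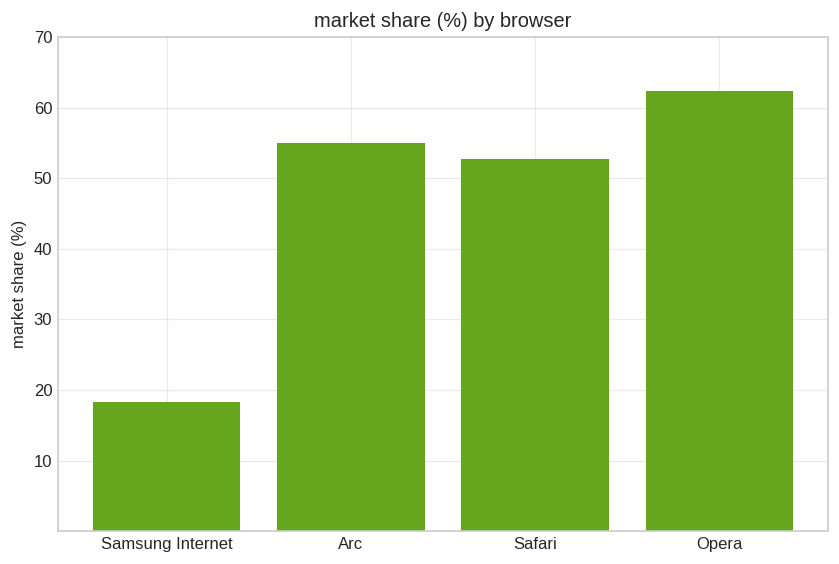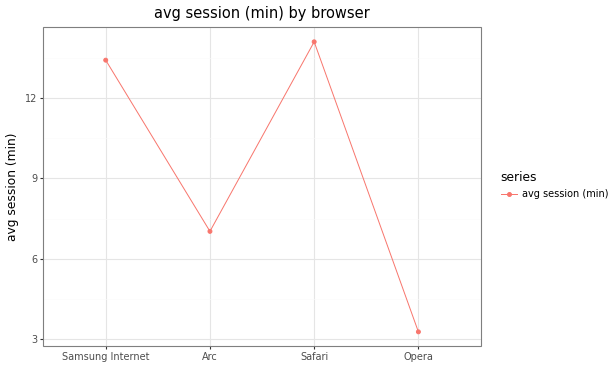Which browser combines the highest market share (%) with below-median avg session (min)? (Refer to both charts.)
Opera

Chart 2 median avg session (min) ≈ 10; below-median browsers: Arc, Opera. Among those, Opera has the highest market share (%) (≈ 60).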